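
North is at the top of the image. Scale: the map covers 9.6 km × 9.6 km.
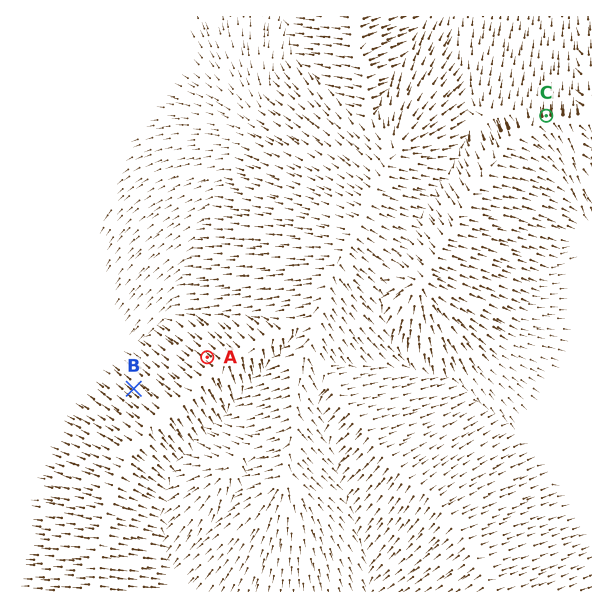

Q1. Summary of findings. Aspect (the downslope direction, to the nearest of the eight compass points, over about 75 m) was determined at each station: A NW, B NW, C N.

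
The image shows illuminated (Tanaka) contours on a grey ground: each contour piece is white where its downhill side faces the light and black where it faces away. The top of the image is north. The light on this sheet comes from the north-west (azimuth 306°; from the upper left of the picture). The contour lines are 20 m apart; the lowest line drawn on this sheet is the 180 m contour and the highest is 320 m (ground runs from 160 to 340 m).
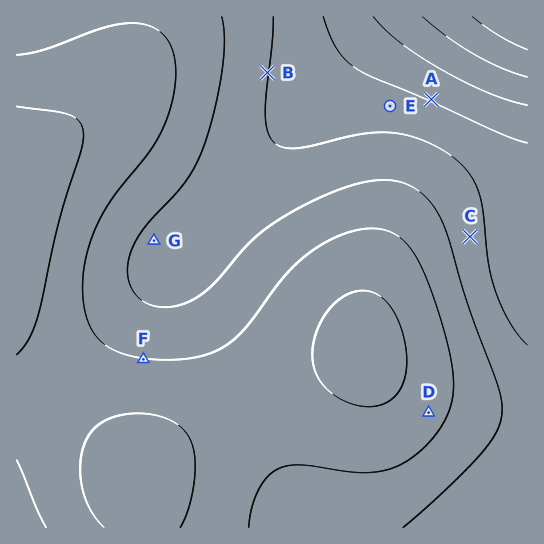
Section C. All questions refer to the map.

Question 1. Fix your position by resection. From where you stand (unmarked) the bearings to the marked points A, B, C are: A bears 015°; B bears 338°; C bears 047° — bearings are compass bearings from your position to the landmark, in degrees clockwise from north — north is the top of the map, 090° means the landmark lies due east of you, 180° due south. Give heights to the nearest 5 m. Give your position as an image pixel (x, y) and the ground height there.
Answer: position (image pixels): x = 370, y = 329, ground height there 325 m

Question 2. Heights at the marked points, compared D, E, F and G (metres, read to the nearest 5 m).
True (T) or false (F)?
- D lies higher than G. T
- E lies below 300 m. T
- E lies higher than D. F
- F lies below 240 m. F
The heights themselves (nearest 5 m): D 310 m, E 250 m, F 300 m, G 275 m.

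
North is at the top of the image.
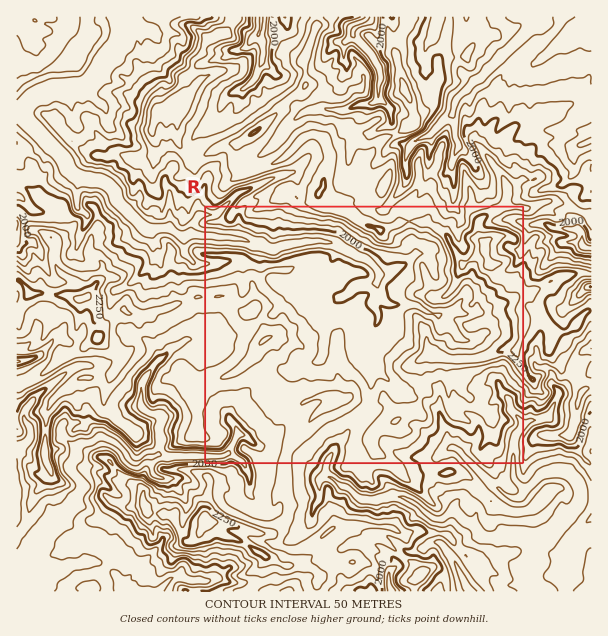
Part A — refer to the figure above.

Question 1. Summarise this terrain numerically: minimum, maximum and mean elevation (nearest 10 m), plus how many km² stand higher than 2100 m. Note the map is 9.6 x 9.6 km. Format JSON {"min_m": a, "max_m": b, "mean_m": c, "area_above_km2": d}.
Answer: {"min_m": 1820, "max_m": 2370, "mean_m": 2030, "area_above_km2": 30.1}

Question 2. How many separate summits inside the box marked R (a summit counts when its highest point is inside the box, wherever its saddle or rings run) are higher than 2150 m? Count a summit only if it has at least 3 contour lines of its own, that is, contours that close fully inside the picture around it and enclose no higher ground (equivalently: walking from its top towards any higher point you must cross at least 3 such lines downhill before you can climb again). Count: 1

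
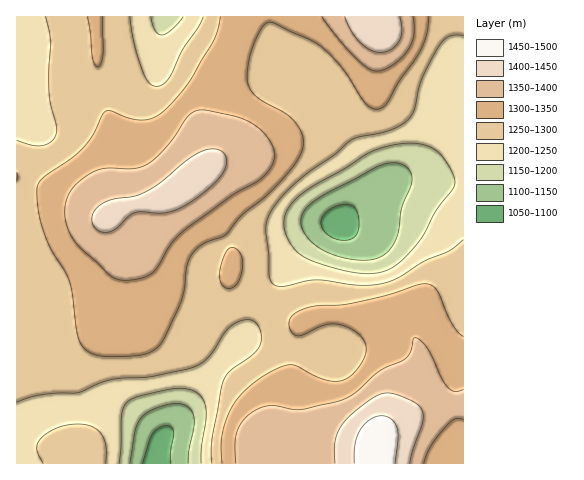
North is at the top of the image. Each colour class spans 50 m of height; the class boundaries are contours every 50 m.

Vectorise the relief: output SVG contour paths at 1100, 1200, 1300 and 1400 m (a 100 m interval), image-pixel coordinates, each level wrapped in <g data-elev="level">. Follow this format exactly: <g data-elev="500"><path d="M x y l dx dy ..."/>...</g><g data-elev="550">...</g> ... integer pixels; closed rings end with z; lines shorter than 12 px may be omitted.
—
<g data-elev="1100"><path d="M143 463l9-29 7-6 8-2 5 1 2 5-3 20 0 11"/><path d="M337 240l-8-4-6-6-2-6 1-6 5-6 8-5 9-3 7 1 5 4 2 6 1 9-1 8-3 5-5 2z"/></g><g data-elev="1200"><path d="M119 463l2-47 5-12 5-5 8-3 28-6 13-2 9 1 7 3 5 5 4 7 1 13-5 30 0 16"/><path d="M361 273l-18-3-22-6-14-5-9-7-8-10-5-12-1-10 4-11 7-10 12-9 67-39 16-5 17-3 14 1 12 4 9 9 9 14 4 10-2 7-17 22-15 29-19 21-9 7-9 4-10 2z"/><path d="M183 17l-12 14-10 4-3-1-4-5-3-12"/></g><g data-elev="1300"><path d="M463 337l-5-5-6-9-15-32-4-5-6-2-9 1-29 10-32 7-17 3-25 1-17 6-7 4-2 6 1 7 4 6 8 0 26-11 8 0 8 2 12 6 8 9 2 9-3 10-11 15-12 6-8 0-10-2-24-13-7-1-14 4-20 11-19 18-10 18-7 23 1 24"/><path d="M227 288l5 0 5-4 5-15 0-9-1-6-4-5-5-2-3 1-4 5-5 19 1 11 2 3z"/><path d="M87 17l5 41 3 7 3 2 4-5 1-8 0-37"/><path d="M220 17l-5 22-23 38-12 17-15 16-11 7-11 3-14-2-19-7-5 0-3 5-9 20-9 11-13 12-26 17-7 9-1 14 4 23 9 24 15 26 4 9 10 58 5 9 10 6 14 3 29-1 11-3 10-6 7-10 16-36 3-11 3-24 6-13 10-9 24-10 15-19 22-17 14-13 14-17 8-11 3-9 0-8-1-7-5-8-11-11-29-17-6-6-3-7-1-11 3-19 7-17 7-12 5-3 4 1 47 23 22 22 23 35 6 5 6 1 6-2 4-4 12-21 20-29 7-18 3-18"/></g><g data-elev="1400"><path d="M410 463l3-14 10-26 0-11-4-6-6-4-16-7-9-2-9 2-9 5-17 13-10 11-8 16 0 23"/><path d="M105 232l10-2 14-14 5-3 33-1 11-3 12-7 19-14 12-13 5-11-1-10-4-3-6-2-13 2-14 8-27 23-14 9-14 6-22 3-10 4-7 8-2 9 4 8z"/><path d="M345 17l6 14 9 11 10 8 11 2 10-3 8-8 3-10-2-14"/></g>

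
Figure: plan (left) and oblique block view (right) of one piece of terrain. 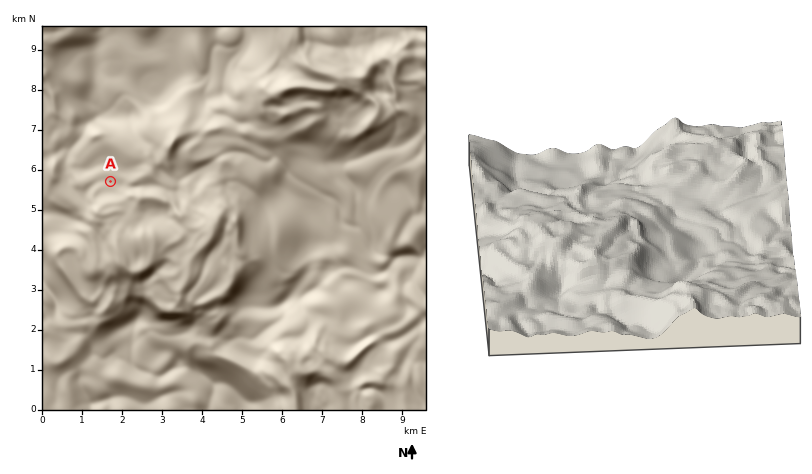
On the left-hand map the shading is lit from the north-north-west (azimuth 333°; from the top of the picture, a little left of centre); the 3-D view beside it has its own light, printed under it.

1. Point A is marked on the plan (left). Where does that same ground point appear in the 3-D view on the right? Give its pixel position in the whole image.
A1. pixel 533 210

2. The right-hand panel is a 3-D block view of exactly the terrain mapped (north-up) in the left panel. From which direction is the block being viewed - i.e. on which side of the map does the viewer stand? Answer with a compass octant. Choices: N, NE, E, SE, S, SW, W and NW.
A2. S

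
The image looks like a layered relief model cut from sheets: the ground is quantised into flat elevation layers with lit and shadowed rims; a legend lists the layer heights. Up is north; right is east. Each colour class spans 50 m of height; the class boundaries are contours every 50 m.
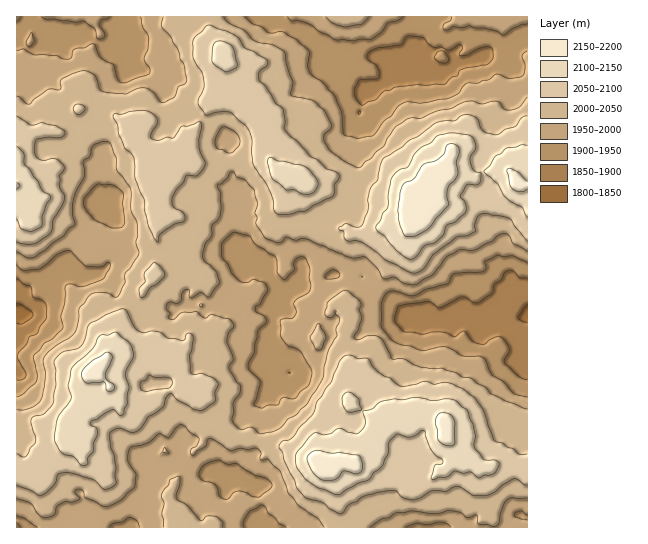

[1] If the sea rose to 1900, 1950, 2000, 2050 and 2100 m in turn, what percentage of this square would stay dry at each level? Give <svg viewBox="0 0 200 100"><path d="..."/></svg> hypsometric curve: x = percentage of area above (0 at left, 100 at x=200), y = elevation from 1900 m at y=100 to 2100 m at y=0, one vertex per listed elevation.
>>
<svg viewBox="0 0 200 100"><path d="M191 100l-30-25-47-25-52-25-40-25"/></svg>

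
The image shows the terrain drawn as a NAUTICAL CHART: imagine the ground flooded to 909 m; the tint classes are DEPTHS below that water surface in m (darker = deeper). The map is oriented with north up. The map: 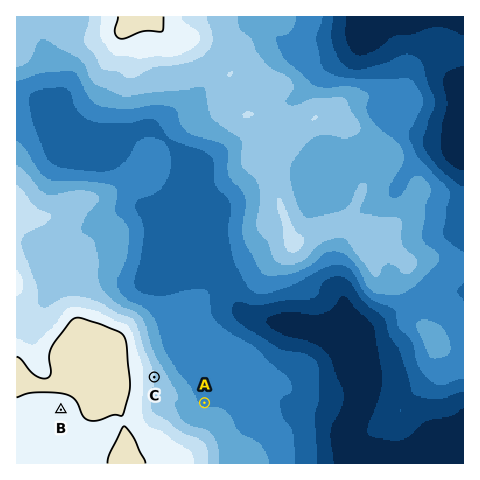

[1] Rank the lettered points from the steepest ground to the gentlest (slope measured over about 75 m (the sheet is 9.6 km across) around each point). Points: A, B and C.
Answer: C A B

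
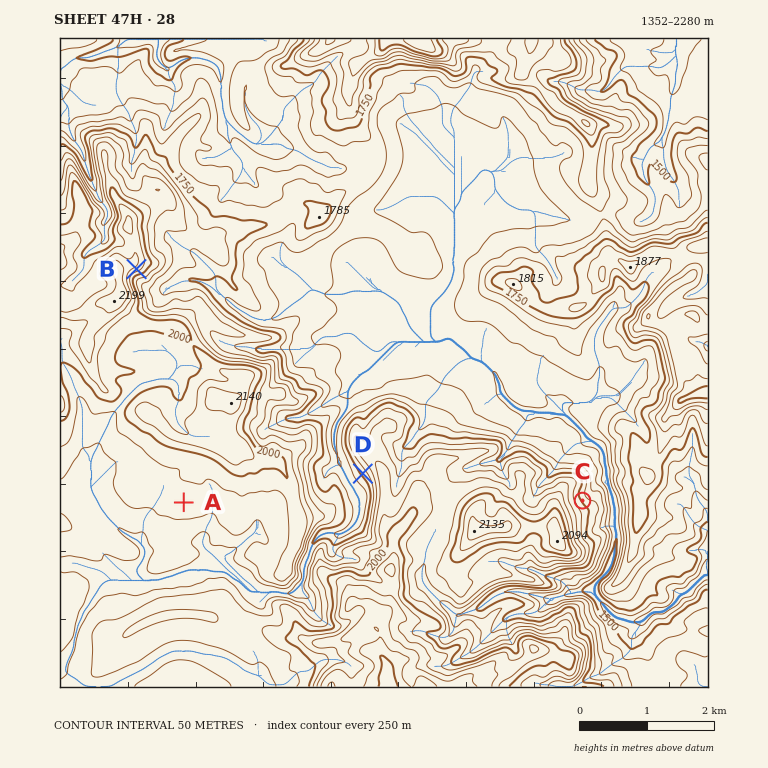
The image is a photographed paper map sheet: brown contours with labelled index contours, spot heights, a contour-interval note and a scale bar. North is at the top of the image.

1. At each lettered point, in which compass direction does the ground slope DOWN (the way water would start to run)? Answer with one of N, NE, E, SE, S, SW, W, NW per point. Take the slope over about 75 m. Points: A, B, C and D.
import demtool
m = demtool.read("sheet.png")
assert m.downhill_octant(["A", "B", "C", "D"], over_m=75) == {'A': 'S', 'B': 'SE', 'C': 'NE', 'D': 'SW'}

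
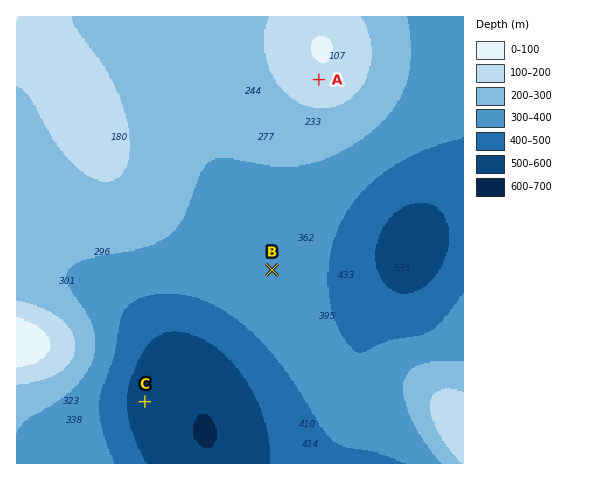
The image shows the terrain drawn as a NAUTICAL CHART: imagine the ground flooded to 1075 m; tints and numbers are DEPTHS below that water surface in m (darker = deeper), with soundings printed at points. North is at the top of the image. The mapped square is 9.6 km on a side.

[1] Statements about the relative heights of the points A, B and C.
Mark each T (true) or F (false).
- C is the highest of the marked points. F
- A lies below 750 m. F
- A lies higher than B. T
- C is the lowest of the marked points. T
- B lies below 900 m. T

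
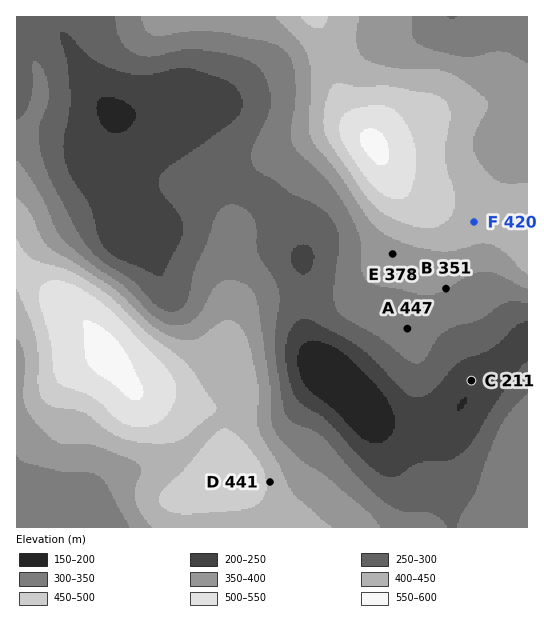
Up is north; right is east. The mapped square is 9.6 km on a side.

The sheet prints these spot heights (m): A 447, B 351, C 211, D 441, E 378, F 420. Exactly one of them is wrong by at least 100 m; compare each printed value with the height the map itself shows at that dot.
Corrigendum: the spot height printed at A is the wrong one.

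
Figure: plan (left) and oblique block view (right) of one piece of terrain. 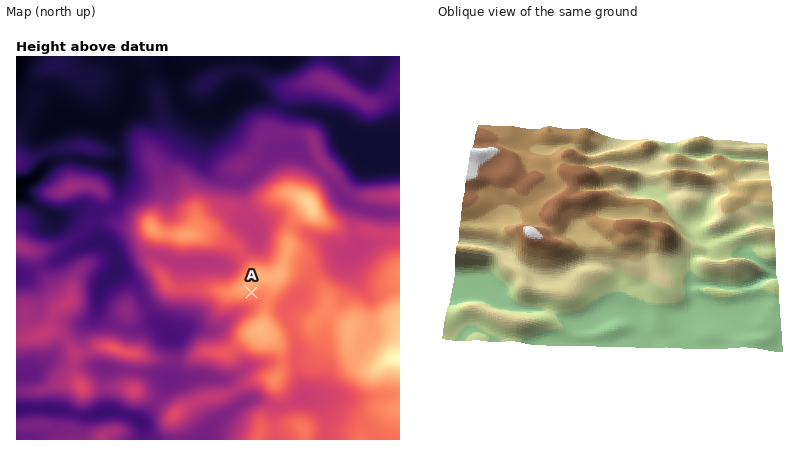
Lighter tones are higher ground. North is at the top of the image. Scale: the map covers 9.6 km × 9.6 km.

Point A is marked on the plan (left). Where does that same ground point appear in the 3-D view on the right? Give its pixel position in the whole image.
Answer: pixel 584 193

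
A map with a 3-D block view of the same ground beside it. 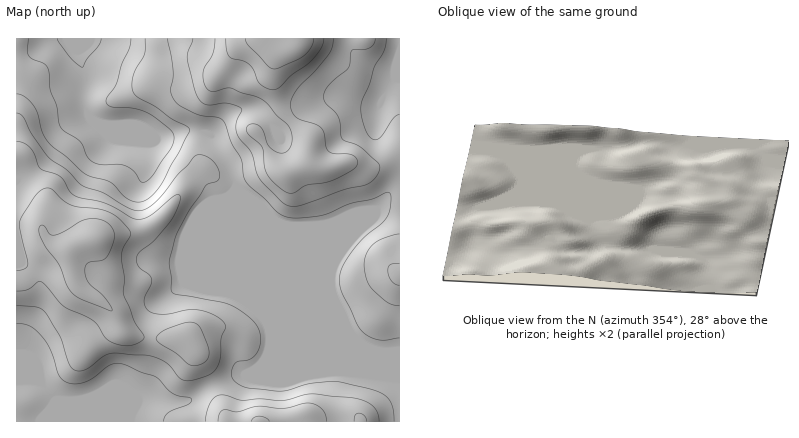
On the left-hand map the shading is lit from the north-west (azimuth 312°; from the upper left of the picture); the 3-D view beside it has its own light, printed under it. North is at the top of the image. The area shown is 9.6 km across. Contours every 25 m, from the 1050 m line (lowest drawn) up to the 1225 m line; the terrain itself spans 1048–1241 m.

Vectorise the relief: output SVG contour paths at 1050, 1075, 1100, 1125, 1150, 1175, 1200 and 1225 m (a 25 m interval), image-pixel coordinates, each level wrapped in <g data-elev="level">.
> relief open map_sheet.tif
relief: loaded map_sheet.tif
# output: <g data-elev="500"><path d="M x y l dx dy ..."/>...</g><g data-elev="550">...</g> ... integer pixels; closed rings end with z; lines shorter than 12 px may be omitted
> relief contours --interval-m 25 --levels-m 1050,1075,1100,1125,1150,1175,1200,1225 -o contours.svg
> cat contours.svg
<g data-elev="1050"><path d="M101 38l-2 8-12 12-5 9-12-9-13-20"/></g><g data-elev="1075"><path d="M131 38l-1 10-8 16-5 18-10 16-1 5 6 4 20 1 16 5 21 15 5 8-1 8-3 6-18 26-8 6-4-1-7-11-7-4-8-2-18 1-8-3-5-6-7-14-19-14-2-6-2-16-7-16-2-20-4-6-12-5-3-3-2-6 1-12"/></g><g data-elev="1100"><path d="M145 38l-1 16-8 16-3 8-1 8 1 6 5 6 18 9 16 12 15 7 3 4-28 54-9 10-9 7-6 1-8-2-7-4-13-14-20-6-8-4-34-29-6-11-4-18-4-8-8-9-10-3"/></g><g data-elev="1125"><path d="M394 422l-1-14-5-10-8-6-14-4-26-6-8-1-22 3-22 6-10 1-30-3-9-4-7-6 0-8 4-8 14-3 8-7 3-14-5-14-12-11-16-9-51-10-5-2-3-30 7-28 12-23 18-25 10-5 3-3-1-10-7-8-9-5-6 1-18 19-24 28-10 7-10 0-10-4-20-13-18-6-6-3-13-14-19-14-17-22-7-17-4-3-4-1"/><path d="M16 323l14 3 12 11 9 13 8 26 7 6 8 2 10-2 10-4 15-12 11-3 35 13 17 17 19 5 0 4-3 2-20 9-4 4 0 5"/><path d="M400 115l-6 2-12 19-6 4-4-2-5-4-6-18 1-16 7-16 5-17 10-17 2-12"/><path d="M168 38l5 34-2 20 3 8 6 6 15 8 7 2 16 1 5 3 9 24 9 16 2 16 3 6 32 31 6 3 8 2 28-2 10-3 20-9 22-5 14-7 4 2 1 12-4 10-5 8-19 14-12 14-9 16-3 14 4 14 14 28 6 8 7 5 10 3 20-2"/></g><g data-elev="1150"><path d="M379 422l-1-8-2-5-12-8-12-3-40-4-32 7-20-2-18 1-16-5-8 0-4 3-4 6-5 18"/><path d="M16 306l20 1 8 5 17 26 9 27 2 4 4 2 10-2 16-12 8-3 36 1 8 2 10 5 7 4 9 12 8 3 12-3 11-4 5-6 4-8 1-22 5-12-2-4-4-4-12-6-12-2-10 0-18 4-12 0-8-3-3-7 0-6 6-14 1-4-3-6-11-8-1-4 0-6 3-5 14-11 17-20 9-17 0-8-6 1-26 21-8 2-6 0-28-15-26-6-6-3-4-4-10-14-20-9-6-14-5-8-5-3-8-2"/><path d="M400 234l-16 4-10 6-8 10-2 10 2 14 6 10 16 14 12 4"/><path d="M193 38l-5 14-1 6 7 30 4 10 4 4 4 3 20-2 15 5 0 4-5 10 0 10 3 6 13 15 6 23 5 8 19 18 6 3 6 2 10-3 40-15 22-4 7-5 5-6 2-6-2-6-18-16-18-8-4-21-3-5-9-9-2-7 1-4 3-7 20-17 4-18 18-2 4-4 1-6"/></g><g data-elev="1175"><path d="M327 422l-2-8-4-6-6-4-7-1-24 5-24-2-22 6-14-2-4 3-2 9"/><path d="M367 422l-3-6-6-3-3 3-1 6"/><path d="M192 366l6-1 6-2 3-3 2-6-2-12-6-12-3-5-6-3-8 1-18 7-9 6-1 2 3 4 17 11 11 11z"/><path d="M16 291l12-1 10-8 2-1 6 4 18 21 30 16 10 14 6 6 10 3 10 1 8-3 6-5-1-4-9-14-11-26 1-16-2-24 2-8 6-10 0-4-9-12-9-6-12-5-28-3-9-6-11-11-6-1-4 2-8 8-14 22 0 8 8 36-4 5-8 2"/><path d="M400 263l-10 1-2 6 4 11 4 3 4 1"/><path d="M215 38l-2 16-10 16 0 8 2 8 3 3 4 2 18-3 30 10 7 6 9 11 12 11 4 8 0 8-4 8-6 3-6-1-7-6-6-16-4-4-9-2-2 2-2 4 3 4 13 14 3 20 4 9 11 11 10 5 6-1 10-7 18-2 10-3 18-10 5-6 0-4-5-5-19-1-4-2-3-4-2-14-2-6-6-4-18-6-5-4-2-6 0-8 6-10 19-20 14-17 2-7 1-8"/></g><g data-elev="1200"><path d="M269 422l-3-4-6-2-6 2-3 4"/><path d="M109 310l3 0-2-4-8-11-14-12-3-13 3-7 14-3 6-6 7-18-1-5-4-5-10-6-12-1-8 3-18 11-8 2-4-1-6-8-4 0-1 4 1 7 7 11 12 16 7 20 4 7 10 7z"/><path d="M226 38l1 13 3 6 18 7 5 6 7 14 6 4 6 2 8-3 12-12 20-14 9-13 3-10"/></g><g data-elev="1225"><path d="M245 38l3 8 18 19 4 3 4 1 30-13 7-8 3-10"/></g>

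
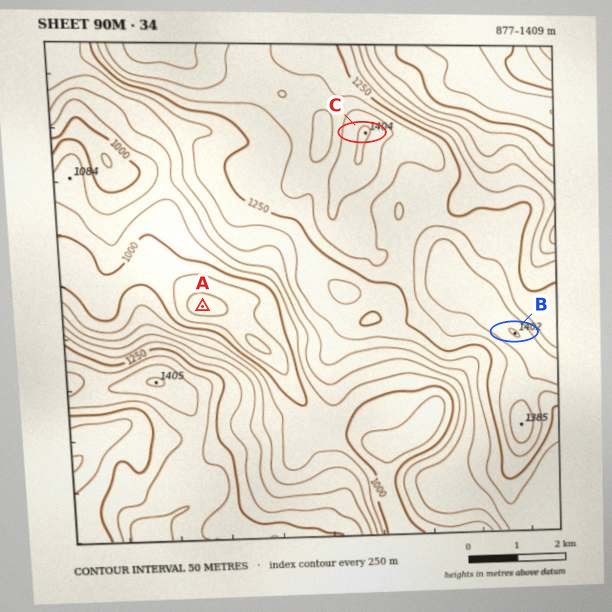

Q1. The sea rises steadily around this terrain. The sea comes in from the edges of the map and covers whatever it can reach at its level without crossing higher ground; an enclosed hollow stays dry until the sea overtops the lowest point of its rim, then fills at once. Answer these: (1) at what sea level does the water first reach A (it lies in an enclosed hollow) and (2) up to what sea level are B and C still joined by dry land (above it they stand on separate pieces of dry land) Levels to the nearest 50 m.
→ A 1000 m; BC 1300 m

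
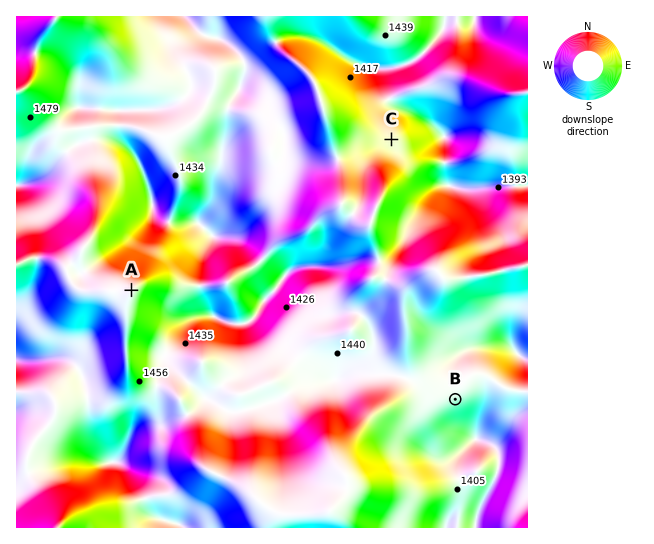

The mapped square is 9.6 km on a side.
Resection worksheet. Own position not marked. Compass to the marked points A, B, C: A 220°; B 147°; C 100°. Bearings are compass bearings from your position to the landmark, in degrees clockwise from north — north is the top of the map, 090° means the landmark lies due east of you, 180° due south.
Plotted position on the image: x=274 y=119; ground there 1440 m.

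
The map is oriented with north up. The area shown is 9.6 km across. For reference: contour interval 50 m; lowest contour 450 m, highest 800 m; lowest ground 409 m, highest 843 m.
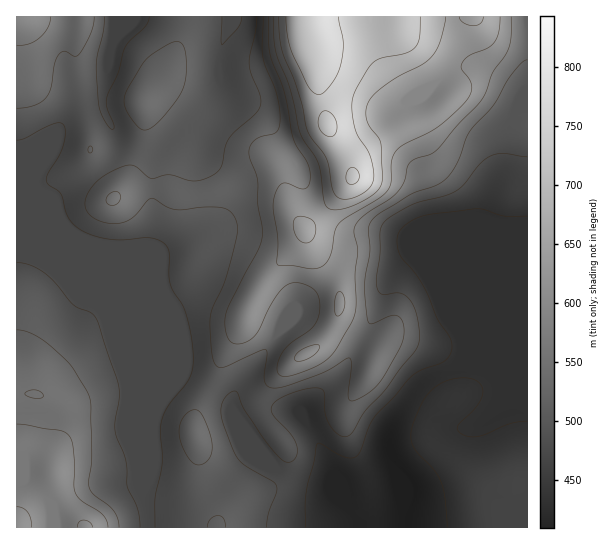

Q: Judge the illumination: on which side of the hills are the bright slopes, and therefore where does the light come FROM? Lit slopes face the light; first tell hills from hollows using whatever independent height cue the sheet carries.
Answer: E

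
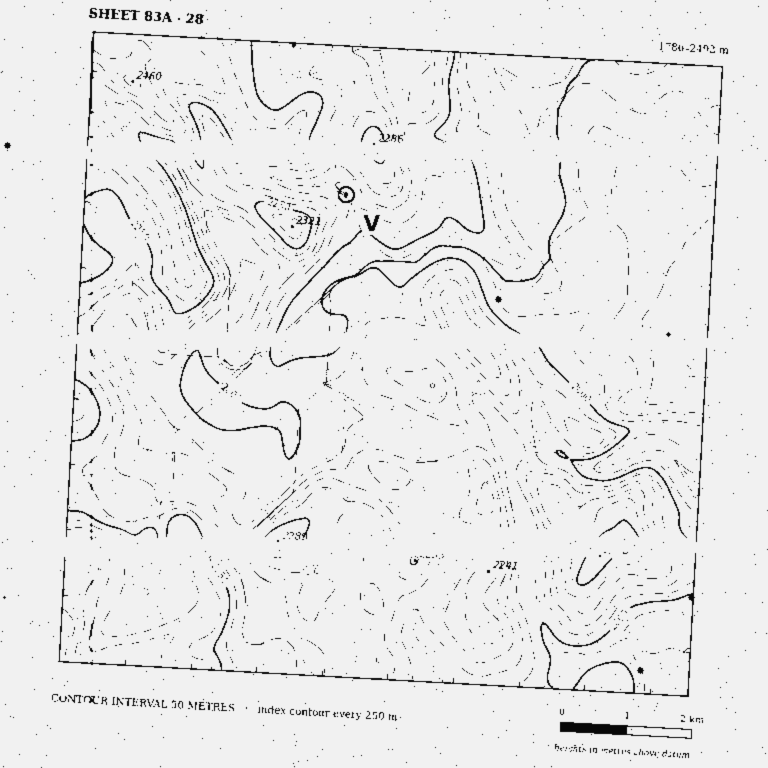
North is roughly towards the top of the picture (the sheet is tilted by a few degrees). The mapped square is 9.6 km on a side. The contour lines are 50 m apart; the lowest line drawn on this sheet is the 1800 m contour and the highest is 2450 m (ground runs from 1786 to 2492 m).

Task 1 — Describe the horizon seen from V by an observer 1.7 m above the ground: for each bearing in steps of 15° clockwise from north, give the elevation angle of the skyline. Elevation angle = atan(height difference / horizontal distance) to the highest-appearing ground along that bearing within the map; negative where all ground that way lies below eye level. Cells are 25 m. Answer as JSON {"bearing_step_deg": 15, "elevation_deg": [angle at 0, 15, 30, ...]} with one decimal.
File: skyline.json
{"bearing_step_deg": 15, "elevation_deg": [11.0, 14.7, 16.4, 16.3, 15.9, 14.3, 11.2, 6.9, 2.6, 3.3, 2.3, 2.0, 2.6, 6.7, 11.3, 15.5, 16.5, 11.8, 6.5, 5.6, 11.1, 12.7, 10.5, 8.2]}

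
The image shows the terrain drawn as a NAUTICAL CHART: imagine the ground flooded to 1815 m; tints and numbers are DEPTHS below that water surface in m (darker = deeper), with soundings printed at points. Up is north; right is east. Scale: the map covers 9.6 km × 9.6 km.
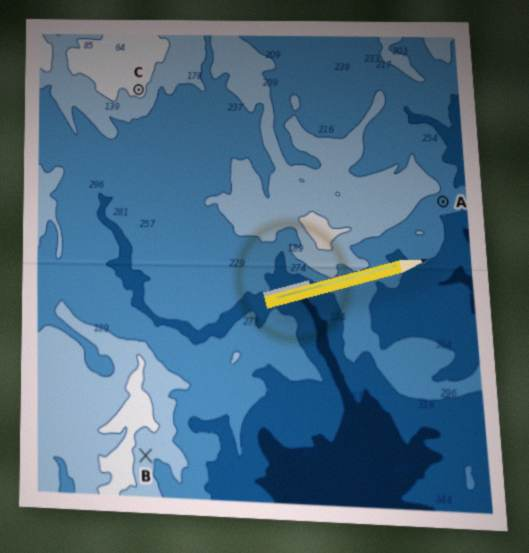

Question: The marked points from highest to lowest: C B A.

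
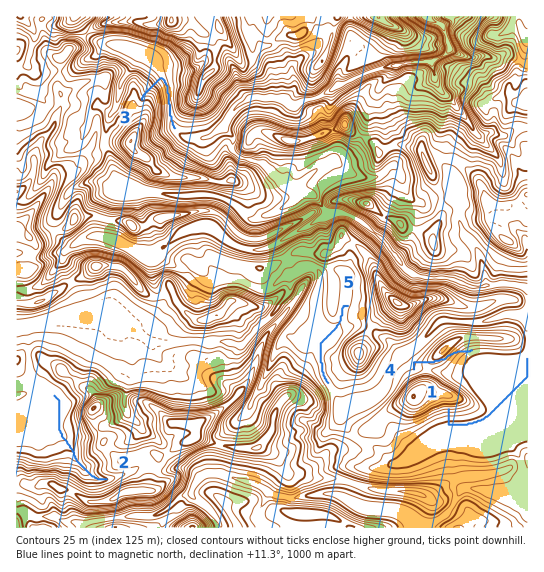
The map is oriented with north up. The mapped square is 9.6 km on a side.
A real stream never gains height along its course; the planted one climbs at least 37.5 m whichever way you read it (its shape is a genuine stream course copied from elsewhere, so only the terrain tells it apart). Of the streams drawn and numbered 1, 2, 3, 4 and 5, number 4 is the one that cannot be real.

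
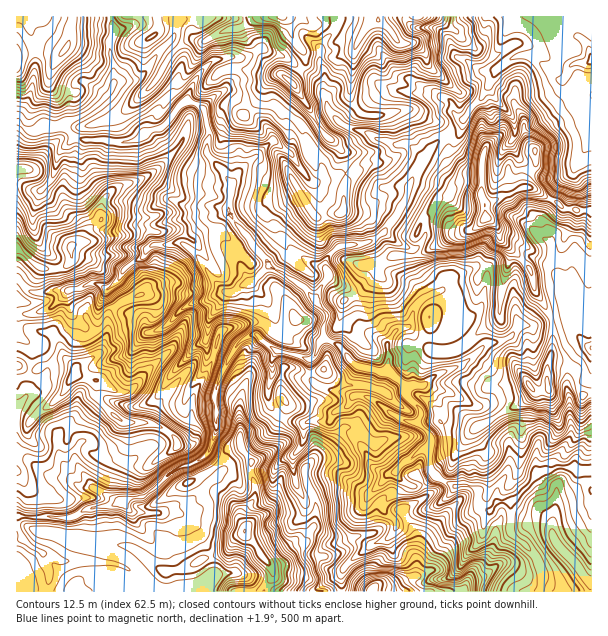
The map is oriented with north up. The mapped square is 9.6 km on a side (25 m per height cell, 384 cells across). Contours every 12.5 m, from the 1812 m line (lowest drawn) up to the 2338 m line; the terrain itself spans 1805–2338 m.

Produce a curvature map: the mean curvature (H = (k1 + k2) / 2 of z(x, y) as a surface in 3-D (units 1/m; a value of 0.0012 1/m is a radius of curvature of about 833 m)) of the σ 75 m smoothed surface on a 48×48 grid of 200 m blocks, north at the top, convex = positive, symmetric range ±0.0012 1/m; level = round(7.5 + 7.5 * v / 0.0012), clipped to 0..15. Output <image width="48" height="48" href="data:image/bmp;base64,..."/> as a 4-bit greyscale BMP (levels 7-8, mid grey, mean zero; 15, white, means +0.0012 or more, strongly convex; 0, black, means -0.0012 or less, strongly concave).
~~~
<image width="48" height="48" href="data:image/bmp;base64,Qk32BAAAAAAAAHYAAAAoAAAAMAAAADAAAAABAAQAAAAAAIAEAAATCwAAEwsAABAAAAAAAAAAAAAAABEREQAiIiIAMzMzAERERABVVVUAZmZmAHd3dwCIiIgAmZmZAKqqqgC7u7sAzMzMAN3d3QDu7u4A////AIhoqYd3dnZmXNipdmZkz+qXic+FNXV3WohniIiHaLmWMxFtmbUiqsqLlwq7d5VmmphmZmd3iYiraDftuGaSSGJanGLJ25NoxoVXiIiJl3d3bYnYZmaaQnWrZ6I5eDSdlUmqqZiZd4d2TOyXSbd4qVN5l5k4c1jJZnupepq4ioh2R950Jbx2asR6qWhXlai4diMTIUeDZUd2SNrLZotjNmi1SZRVpZmZdou82nMSXKZ3Wqp5dYx2VYjMcrtHVIqZdomJh0ZmQL6md0qlgsl2VHk1+RY3eDeah5hnZlma5gj9dk2CpMZVmDOMImV4SnR7aJV3dZmZz2AF116QR+h7pGNMKeebWIRFRmiWeKiHaf+wHK3tIMypd6hDKsl8dqSHaHqGlVZnVH//Dvg69IuHWbzaCJuGRqG2iIk1dla6mup/A/pkhHZomZumOnvaRIJrWX10Rnv8zHOKBPZFdURJqVExmnqctmWoSFjcVZtABGS6COc1zKh0lirDqJZFi5rGW3VspKi9hIiKDMon2Hd1Rtwpd1aYdb31bndn2LuJ5zt+Bs1kpUaZzJVEOKqadvjTh6l1uniVvFPZkL6j/I/HESS5cjWHbKXGqJZ5qrdTm+VY4G2hYQqwW4W4u5RYm2XYh2ZpZZykV98x5wgxe4MzvFfImJtUVoTXdXmZZWt4AE+zr4A8qXCql2R3hmiXc4S3aXibaHqIWQbzXvyXi+OoaHZHt3Zp5EOneGU3e3qWarCHJmZ2m4CKaGh1qHdY02mmh6iFSrHNy8l0M2d4uhTsiIqEZ2d2w453eFZUECAK3KqoRlOMkWRliat2ZmiUs61HeErMuI4E2pzFeodWGOUZqZZWVEWTxMtHeH2X2rqBKppzh3xUulKP26qpYyQxabZXeNY4yYZ2AzQ5Z6U5lYoTNqp425cEu5loaLJ7y8qaloWZaYGJZpozMjWZW/+E+YRXWLKnaZl2eJl3iSanZ7uKmlSLW7z+1iVGeaOGiL2Xeahmc2qneNnPiZRZeXS+MkNd7ZRYhItmZUZ2hYmXe6Z8ZpdHl0bLqijvvGI6dX3Khml3lVeGjWaLdFdVeWX3nP+EKItnlYm97IVnhVd12kZ5pmdVeITmaKgQGN6klpZlfcZYRWZX85aHeal1Z3b4aX9zNnm0d6d3Z7tzaXUrVaWcqZmWV1P8Jq90VmSZQyIjNozCaFZxeFr6dDRWVlLvYO/XZ1NFaqioMzrkWbuEp29zInl3iGHY48VFZ1dGRZqpaEXxidtYhMkFzduruVDGg/VWeFhqhzaLpZFQipiHSPNal4rMhlU2OpVmeGbLi3Rp+mgsRXiTb3FchmRVM65UjXVniKLZRXVEfodJ1Wea/lNZk1ZlbLZ0fadlmsKrZpZWaMShm5eOxpSJooRG63ZEOaZnaKaMqZV3hLZ5AjVlKLSqx3eG0xSoZFaIdZZ5ypOMyEifl2cljHOJ1j3/pUvIeph4l4d3uXU3nIWp7sc0p3hnuH14c5xpR4d3aHdmqXVnaYV0NnvLyZllerdJmndHZnd4iA=="/>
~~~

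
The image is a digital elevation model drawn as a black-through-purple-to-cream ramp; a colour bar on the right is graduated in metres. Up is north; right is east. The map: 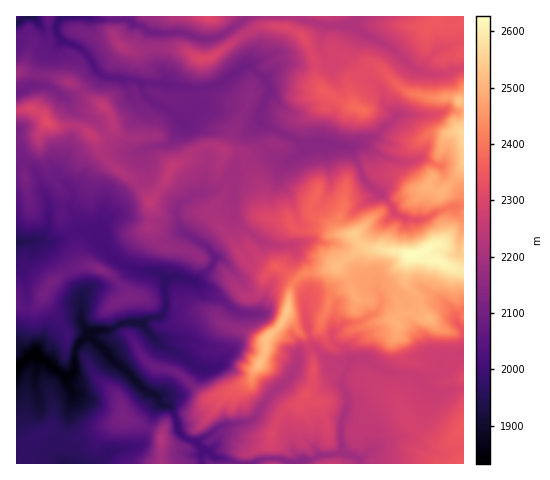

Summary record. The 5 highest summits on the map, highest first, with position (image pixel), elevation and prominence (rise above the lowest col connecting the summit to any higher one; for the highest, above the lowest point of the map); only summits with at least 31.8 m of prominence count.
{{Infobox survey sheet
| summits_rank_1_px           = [410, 255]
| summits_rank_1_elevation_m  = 2627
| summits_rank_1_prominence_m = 795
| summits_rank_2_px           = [287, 309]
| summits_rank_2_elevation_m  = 2536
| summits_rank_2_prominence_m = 123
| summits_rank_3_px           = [363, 111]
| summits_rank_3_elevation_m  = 2385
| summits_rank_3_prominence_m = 70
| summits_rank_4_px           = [307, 395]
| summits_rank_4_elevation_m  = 2328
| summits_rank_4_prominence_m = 45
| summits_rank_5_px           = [47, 123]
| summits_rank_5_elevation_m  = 2315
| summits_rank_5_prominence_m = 123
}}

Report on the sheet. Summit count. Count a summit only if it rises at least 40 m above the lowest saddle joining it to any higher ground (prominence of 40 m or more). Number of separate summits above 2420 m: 2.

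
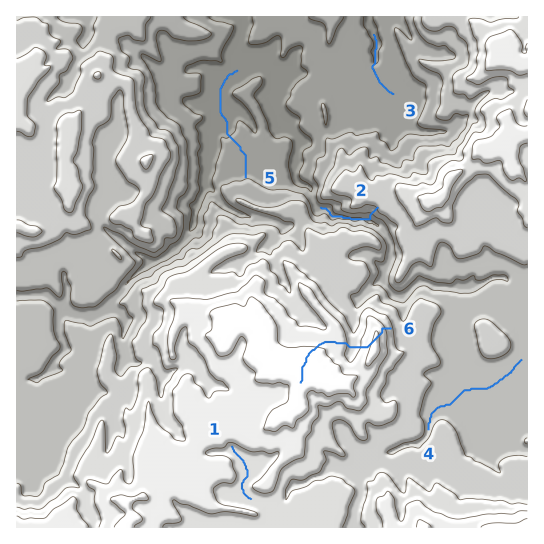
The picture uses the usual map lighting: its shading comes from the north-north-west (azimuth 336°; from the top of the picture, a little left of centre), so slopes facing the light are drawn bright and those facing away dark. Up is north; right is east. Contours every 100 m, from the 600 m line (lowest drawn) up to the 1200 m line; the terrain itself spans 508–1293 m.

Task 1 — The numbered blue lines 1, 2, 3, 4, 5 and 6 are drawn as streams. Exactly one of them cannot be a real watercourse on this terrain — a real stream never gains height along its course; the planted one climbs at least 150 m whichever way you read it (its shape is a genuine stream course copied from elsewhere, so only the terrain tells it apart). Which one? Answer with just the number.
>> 6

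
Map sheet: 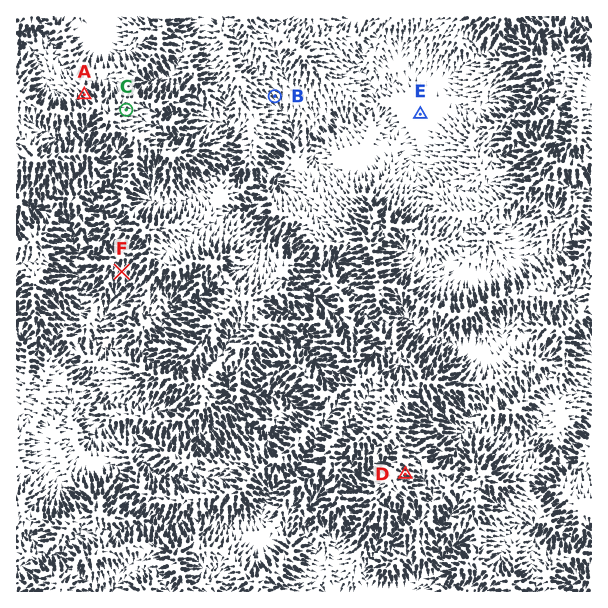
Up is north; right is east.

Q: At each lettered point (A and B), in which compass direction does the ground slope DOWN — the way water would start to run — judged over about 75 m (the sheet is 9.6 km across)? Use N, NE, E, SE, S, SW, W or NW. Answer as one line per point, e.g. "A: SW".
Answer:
A: NW
B: SE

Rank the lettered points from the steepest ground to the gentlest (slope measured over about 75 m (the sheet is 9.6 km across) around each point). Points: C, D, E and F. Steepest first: F D C E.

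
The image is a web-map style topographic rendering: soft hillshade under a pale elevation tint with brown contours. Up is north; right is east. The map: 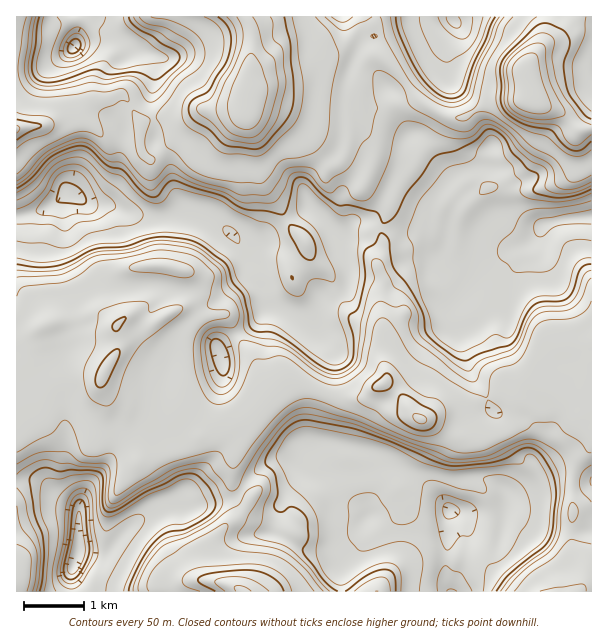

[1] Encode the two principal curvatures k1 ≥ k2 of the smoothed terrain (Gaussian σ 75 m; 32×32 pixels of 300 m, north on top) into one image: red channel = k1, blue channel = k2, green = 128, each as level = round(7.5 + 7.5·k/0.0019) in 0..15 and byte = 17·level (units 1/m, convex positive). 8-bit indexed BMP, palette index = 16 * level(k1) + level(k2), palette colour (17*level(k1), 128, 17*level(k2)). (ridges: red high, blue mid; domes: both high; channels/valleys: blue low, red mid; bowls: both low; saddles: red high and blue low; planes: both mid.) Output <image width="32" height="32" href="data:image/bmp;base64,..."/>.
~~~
<image width="32" height="32" href="data:image/bmp;base64,Qk02CAAAAAAAADYEAAAoAAAAIAAAACAAAAABAAgAAAAAAAAEAAATCwAAEwsAAAABAAAAAAAAAIAAABGAAAAigAAAM4AAAESAAABVgAAAZoAAAHeAAACIgAAAmYAAAKqAAAC7gAAAzIAAAN2AAADugAAA/4AAAACAEQARgBEAIoARADOAEQBEgBEAVYARAGaAEQB3gBEAiIARAJmAEQCqgBEAu4ARAMyAEQDdgBEA7oARAP+AEQAAgCIAEYAiACKAIgAzgCIARIAiAFWAIgBmgCIAd4AiAIiAIgCZgCIAqoAiALuAIgDMgCIA3YAiAO6AIgD/gCIAAIAzABGAMwAigDMAM4AzAESAMwBVgDMAZoAzAHeAMwCIgDMAmYAzAKqAMwC7gDMAzIAzAN2AMwDugDMA/4AzAACARAARgEQAIoBEADOARABEgEQAVYBEAGaARAB3gEQAiIBEAJmARACqgEQAu4BEAMyARADdgEQA7oBEAP+ARAAAgFUAEYBVACKAVQAzgFUARIBVAFWAVQBmgFUAd4BVAIiAVQCZgFUAqoBVALuAVQDMgFUA3YBVAO6AVQD/gFUAAIBmABGAZgAigGYAM4BmAESAZgBVgGYAZoBmAHeAZgCIgGYAmYBmAKqAZgC7gGYAzIBmAN2AZgDugGYA/4BmAACAdwARgHcAIoB3ADOAdwBEgHcAVYB3AGaAdwB3gHcAiIB3AJmAdwCqgHcAu4B3AMyAdwDdgHcA7oB3AP+AdwAAgIgAEYCIACKAiAAzgIgARICIAFWAiABmgIgAd4CIAIiAiACZgIgAqoCIALuAiADMgIgA3YCIAO6AiAD/gIgAAICZABGAmQAigJkAM4CZAESAmQBVgJkAZoCZAHeAmQCIgJkAmYCZAKqAmQC7gJkAzICZAN2AmQDugJkA/4CZAACAqgARgKoAIoCqADOAqgBEgKoAVYCqAGaAqgB3gKoAiICqAJmAqgCqgKoAu4CqAMyAqgDdgKoA7oCqAP+AqgAAgLsAEYC7ACKAuwAzgLsARIC7AFWAuwBmgLsAd4C7AIiAuwCZgLsAqoC7ALuAuwDMgLsA3YC7AO6AuwD/gLsAAIDMABGAzAAigMwAM4DMAESAzABVgMwAZoDMAHeAzACIgMwAmYDMAKqAzAC7gMwAzIDMAN2AzADugMwA/4DMAACA3QARgN0AIoDdADOA3QBEgN0AVYDdAGaA3QB3gN0AiIDdAJmA3QCqgN0Au4DdAMyA3QDdgN0A7oDdAP+A3QAAgO4AEYDuACKA7gAzgO4ARIDuAFWA7gBmgO4Ad4DuAIiA7gCZgO4AqoDuALuA7gDMgO4A3YDuAO6A7gD/gO4AAID/ABGA/wAigP8AM4D/AESA/wBVgP8AZoD/AHeA/wCIgP8AmYD/AKqA/wC7gP8AzID/AN2A/wDugP8A/4D/AOiksNHIg8bqpsf3+OmnqaXXYmLI+ZOXg4SVkcfHhYen2KaCUOaGgeinlpSDhZanyJNjdJPFpJeVlpeEgcfXh5fJtrdg5ZaDpdnXp5WUlaWihXWHhoWGl5WXl5eFcJPXl7aV14DnlHWCo4TX+JWDhKiXhYeGh4enlIaGloaGYfaVp3TWUNX0gISEYlDTxqZzqJaGh3aHh6dzYYSmhodx+bmmdMSAkvvWgYFjZLWl6aSGhoeHh4eIl6O3t5d1hmH2pnNzpYNw5djotmKUyLWjpnV2h4eHh4aEgpGAcXSVcua0p5Wm2Oe1mJfH57WnyJNidneHh3ZzgYO26ejHk1GUtreop5WniIeHh4eHmIeX14RjdHNycYOnx9WnqNjnxMaXl4eIhoeGh4eHh4eHh4e313N1lqbH19j7xoWHh5eXh4eIh4eHhqaWh4eHiKa1p4i31sbXx7eU16amlpeGh4eHh4iHh4eFyZaHd4eYtWDWiIeY1+XVx9mldZe3o6iIiIeHiId3h4a4x3Z3h7elUMaoqOi1UXK114WXyJSk2ceXh3eHh4eHdnbHlnZ2x4NQ98fYpXF0Ytemp8aWYoWUk+eIh4eGqIeGhriGp4Wmw6Lyc6SCdXSEx7inlGJ1dZVQ6KiXh4eXl4aWqLiV2Kam6chhhIWGlbW2uMi2g4eHh3LF2cXGuZeXh4aFhYaElZbEtoKUx3SVcramx4OGd4eHhqKDUrbYx9bXl5amlabHyMdxhZXZlcdxtdeVhYaHh4eHh3Zz2INycqXp9/f46NnIo4N1pqXHlYHYx3WGd4eHh4eHhpW0l5eVg5JxcqampZFzdnZ2uNmDdKamh4aHh4eHh4WFqJeEl5WnppeEgYGDhYWDhZXVlIKElaaGhoeXhneXhXKCg5OAc3OCg4OzlHRycbaXxpRwtKa1lpd1h4eXhoaklJOCpKVSY5aFlPhig7bWyLm4YYLXlcmEp4aFh4eolbX3+dj4hVNjlaTH2qLYyKaGlraj1LiWp5aWqHV1hnaDg3K2tpTWhWHG1sempZeFpIS0hKeohpeGp4WXlpaTYpO4prXF5djm5eeFp4WHlHSoysqFhIeXh4enZHSVt7ZAlKNy1/qEtpWXh4antpbG17ipyZeWhZeHh5elp/f39dLI6fj1lKbW58fIx8iRtrWlx6i4l5aFl4aHhpb3pGDUovq4yJZj01CEp7e16IKlx3On2KiohoWXhZd056VhYceT6LimdYXFYbCCxINyg1CSlWPnuKh1hpiFl7jXcYaDpMXq+qaFhdiTsjDUhXKDhpSmY9W2lpWGqKaGx5Vzp6RytpLn57eW13Hm4qeUxMi2lnRk5reohLfVxLfncoalUHO2x5S3pqc="/>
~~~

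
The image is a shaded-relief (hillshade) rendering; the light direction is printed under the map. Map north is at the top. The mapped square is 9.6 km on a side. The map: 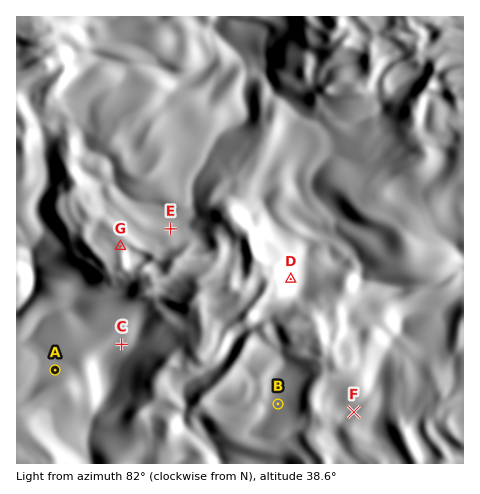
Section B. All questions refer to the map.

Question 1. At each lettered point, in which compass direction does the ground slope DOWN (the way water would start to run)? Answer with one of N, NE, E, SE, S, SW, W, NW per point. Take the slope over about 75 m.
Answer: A N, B SW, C S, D E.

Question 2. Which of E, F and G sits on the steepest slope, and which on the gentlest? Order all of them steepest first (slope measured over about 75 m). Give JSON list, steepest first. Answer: ["E", "G", "F"]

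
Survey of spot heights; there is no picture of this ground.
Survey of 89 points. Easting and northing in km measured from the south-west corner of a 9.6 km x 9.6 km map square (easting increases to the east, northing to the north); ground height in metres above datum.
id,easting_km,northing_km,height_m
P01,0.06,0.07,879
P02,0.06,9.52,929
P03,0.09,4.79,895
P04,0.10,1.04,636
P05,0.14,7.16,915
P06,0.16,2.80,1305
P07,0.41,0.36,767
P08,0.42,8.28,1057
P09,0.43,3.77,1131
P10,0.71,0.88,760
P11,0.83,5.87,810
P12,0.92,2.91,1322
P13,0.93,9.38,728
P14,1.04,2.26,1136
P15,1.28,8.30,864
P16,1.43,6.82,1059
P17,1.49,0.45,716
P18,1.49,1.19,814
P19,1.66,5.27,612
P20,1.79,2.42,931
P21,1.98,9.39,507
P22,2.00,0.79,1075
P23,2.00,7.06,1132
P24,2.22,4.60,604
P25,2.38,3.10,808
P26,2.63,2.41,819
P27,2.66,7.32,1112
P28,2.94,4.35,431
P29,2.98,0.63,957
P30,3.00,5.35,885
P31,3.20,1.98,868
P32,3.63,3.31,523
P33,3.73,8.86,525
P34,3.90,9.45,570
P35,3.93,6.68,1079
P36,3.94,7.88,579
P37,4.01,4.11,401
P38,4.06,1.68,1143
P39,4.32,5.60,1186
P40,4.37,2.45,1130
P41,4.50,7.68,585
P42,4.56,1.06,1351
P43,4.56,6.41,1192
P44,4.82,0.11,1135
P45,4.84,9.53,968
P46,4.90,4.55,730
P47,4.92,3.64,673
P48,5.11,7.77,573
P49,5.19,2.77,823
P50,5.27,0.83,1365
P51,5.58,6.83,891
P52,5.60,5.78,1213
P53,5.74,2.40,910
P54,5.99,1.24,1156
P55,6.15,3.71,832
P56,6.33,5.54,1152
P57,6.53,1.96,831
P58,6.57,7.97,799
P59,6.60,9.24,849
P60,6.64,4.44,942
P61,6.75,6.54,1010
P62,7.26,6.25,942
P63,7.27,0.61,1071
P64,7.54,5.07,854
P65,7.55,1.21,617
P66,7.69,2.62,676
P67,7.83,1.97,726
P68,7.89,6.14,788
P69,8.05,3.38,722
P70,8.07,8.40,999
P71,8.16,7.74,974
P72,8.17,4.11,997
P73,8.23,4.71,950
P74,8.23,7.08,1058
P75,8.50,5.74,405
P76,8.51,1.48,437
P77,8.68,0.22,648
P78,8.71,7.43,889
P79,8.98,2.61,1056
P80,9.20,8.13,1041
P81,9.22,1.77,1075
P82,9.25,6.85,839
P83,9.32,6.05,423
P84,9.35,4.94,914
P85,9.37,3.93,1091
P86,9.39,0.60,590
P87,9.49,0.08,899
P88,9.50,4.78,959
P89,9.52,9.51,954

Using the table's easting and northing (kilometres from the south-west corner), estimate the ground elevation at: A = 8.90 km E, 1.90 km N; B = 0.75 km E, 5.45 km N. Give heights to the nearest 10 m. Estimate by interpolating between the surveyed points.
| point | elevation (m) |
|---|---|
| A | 940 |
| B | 690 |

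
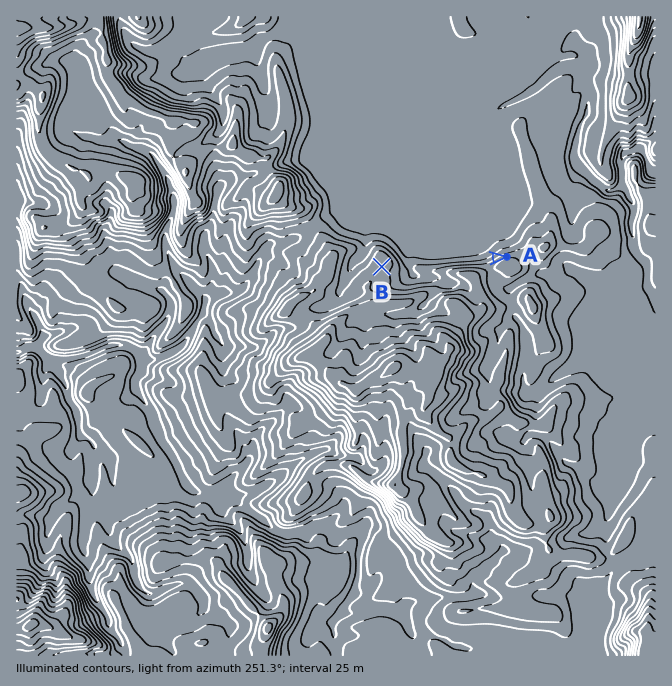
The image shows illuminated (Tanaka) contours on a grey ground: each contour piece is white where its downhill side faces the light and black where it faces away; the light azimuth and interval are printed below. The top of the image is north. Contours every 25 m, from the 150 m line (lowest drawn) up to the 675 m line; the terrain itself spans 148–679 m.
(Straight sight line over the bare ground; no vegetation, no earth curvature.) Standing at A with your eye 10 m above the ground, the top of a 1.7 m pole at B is in view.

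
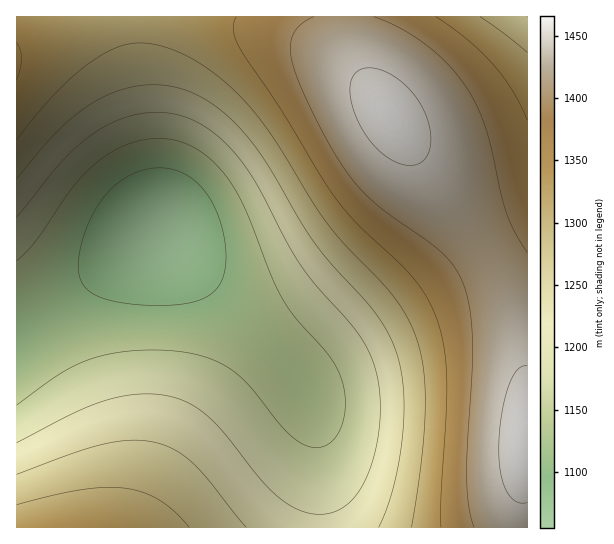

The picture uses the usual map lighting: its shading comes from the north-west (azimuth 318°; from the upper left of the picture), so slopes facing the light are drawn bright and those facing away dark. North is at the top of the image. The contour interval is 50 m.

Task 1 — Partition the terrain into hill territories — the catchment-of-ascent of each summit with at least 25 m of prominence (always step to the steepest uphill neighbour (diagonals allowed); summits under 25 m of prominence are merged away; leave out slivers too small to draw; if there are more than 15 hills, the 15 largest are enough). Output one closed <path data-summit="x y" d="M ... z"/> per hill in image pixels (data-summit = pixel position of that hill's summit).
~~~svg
<path data-summit="389 115" d="M527 16l-399 1 32 214 37 43 80 80 21 25 57-43 74-49 70-44 29-16z"/><path data-summit="73 527" d="M159 231l-73 53-70 45 0 198 303 1 1-50-3-43-5-29-9-21-26-31-80-80z"/><path data-summit="526 441" d="M527 228l-28 15-70 44-74 49-56 42 10 20 7 27 4 53 1 50 207-1z"/><path data-summit="17 61" d="M127 16l-111 1 1 311 69-44 74-54-21-136-10-76z"/>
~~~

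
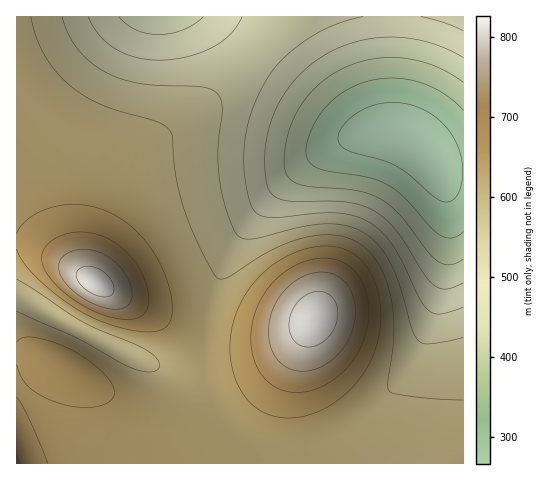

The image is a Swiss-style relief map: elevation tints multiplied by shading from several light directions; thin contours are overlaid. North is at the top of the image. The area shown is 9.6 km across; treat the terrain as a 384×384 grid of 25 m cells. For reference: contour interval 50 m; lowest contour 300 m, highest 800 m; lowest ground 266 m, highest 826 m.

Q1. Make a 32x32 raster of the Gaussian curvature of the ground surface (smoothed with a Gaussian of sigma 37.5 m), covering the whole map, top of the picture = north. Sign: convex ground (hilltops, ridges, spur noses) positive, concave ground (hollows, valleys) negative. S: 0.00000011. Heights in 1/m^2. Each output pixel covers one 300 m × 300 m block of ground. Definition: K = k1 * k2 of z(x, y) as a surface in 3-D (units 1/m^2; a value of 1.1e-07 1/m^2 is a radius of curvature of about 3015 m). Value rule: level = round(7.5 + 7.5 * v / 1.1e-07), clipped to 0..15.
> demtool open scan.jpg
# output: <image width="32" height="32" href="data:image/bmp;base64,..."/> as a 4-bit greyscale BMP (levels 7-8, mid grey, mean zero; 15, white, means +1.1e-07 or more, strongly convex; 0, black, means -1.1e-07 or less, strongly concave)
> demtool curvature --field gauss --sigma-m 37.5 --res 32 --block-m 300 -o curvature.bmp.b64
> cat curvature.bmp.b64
<image width="32" height="32" href="data:image/bmp;base64,Qk12AgAAAAAAAHYAAAAoAAAAIAAAACAAAAABAAQAAAAAAAACAAATCwAAEwsAABAAAAAAAAAAAAAAABEREQAiIiIAMzMzAERERABVVVUAZmZmAHd3dwCIiIgAmZmZAKqqqgC7u7sAzMzMAN3d3QDu7u4A////AHd4iHd3d3d4h3d3d3d3d3d3iId3d3d3d3d3d3d3d3d3d4h3d3d3d3d3d3d3d3d3d3d3d3d3d3d3d3d3d3d3d3d3d3d3d3d3d3d3d3d3d3d3d3eId3d3d3d3d3d3d3d3d3eIiHd3d3h3d3iId3d3d3d4iZh4mHd3d3eIiIh3d3d3iIh3iYZnd3d3iJmIh3d3d4eHVWZVZ3d3eImZmYd3d3d4lkV3VWd3d3iJmpmId3d3iYaO+3Z3d3d3iZqpmHd3d3dp//p3d3d3d4iaqZh3d3dkav+4d3d3d3d4mZmId3eIZWiph3d3d3d3eImZiHd3iGZnd3d3d3d3d3eIiIh3eIh3d3d3d3d3d3d3eIh3d3iId3d3d3d3d3d3d3d3d3d4iHd3d3d3d3d3d3d3d3d3eIh3d3d3d3d3d3d3d3d3d3iId3d3d3d3d3d3iIiHd3d4iHd3d3d3d3d3d4iIiHd3eIh3d3d4iHd3d3d4iIiHd4iId3d4iIiIh3d3eIiIiIiIiHd3d3d4iIiHd3iIiIiIiIh3d3d3d3iId3d3iIiIiIiId3d3d3d3d3d3d3iIiIiIiHd3d3d3d3d3d3d3iIiIiIh3d3d3d3d3d3d3d3iIiIh3d3d3eIiId3d3d3d3d3d3d3d3d4iIiId3d3d3d3d3d3d3d3iIiIiId3d3d3d3d3d3"/>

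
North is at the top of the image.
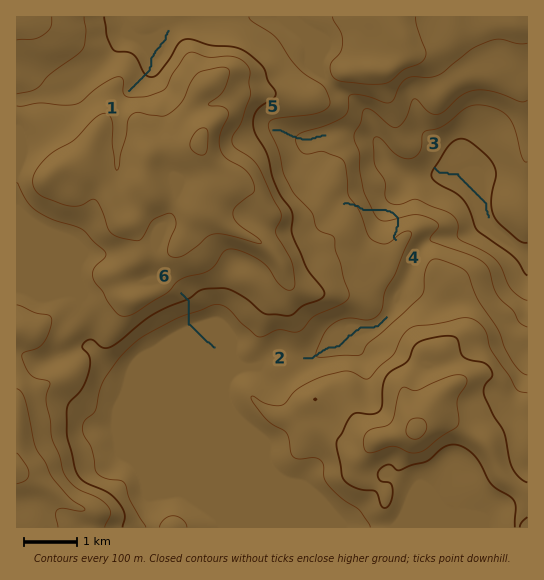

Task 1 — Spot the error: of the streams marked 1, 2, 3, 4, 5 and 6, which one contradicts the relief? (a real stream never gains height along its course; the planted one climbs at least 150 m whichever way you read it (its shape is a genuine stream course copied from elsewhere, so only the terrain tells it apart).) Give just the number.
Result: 4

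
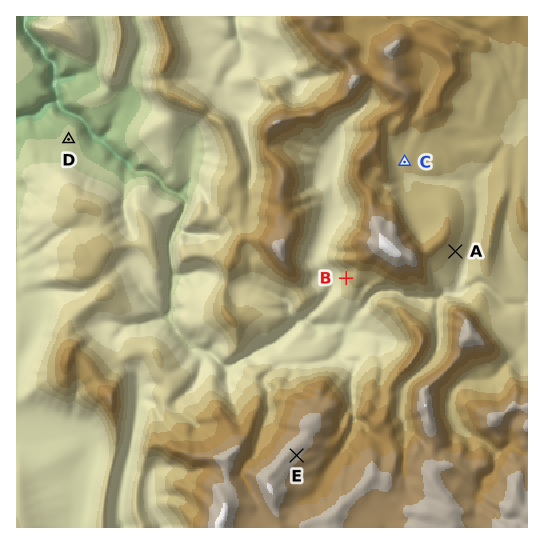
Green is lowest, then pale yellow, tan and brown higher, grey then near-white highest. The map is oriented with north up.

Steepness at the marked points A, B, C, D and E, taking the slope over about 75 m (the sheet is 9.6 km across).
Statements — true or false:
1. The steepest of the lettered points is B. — true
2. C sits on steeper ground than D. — true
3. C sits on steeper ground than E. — false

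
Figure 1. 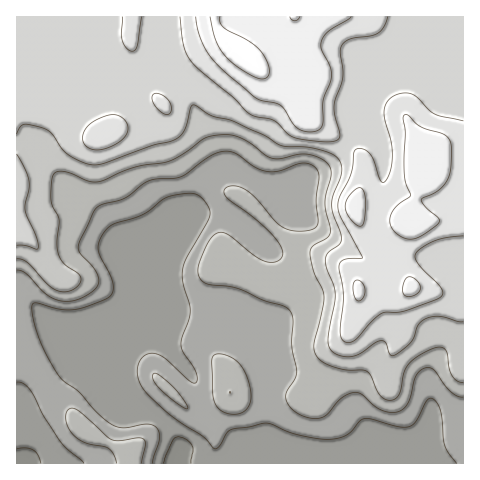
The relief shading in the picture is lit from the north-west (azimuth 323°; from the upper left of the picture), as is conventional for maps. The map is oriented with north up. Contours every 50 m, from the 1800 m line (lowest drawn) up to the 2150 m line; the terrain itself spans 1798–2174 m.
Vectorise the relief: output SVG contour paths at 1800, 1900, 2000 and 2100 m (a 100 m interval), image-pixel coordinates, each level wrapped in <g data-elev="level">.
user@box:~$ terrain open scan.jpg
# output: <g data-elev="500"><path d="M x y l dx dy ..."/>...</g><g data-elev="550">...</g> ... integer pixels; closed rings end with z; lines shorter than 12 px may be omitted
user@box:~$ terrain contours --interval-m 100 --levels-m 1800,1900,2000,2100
<g data-elev="1800"><path d="M163 463l10-23 2-3 4 0 6 2 7 6 1 6-2 12"/><path d="M17 449l9-1 7 2 5 4 3 9"/></g><g data-elev="1900"><path d="M141 463l4-18-2-6-5-1-18 3-8-1-34-29-5-3-5 2-2 4 0 7 7 13 11 8 25 7 4 5 4 9"/><path d="M227 413l11 1 8-4 4-8 1-12-5-15-7-11-10-8-12-2-4 2-1 5 1 36 5 10z"/><path d="M186 409l2 0-1-4-13-17-15-13-4-2-2 1 0 5 6 9 13 11z"/><path d="M17 270l9 3 17 19 10 6 13 3 12-2 15-8 6-8-1-6-2-6-16-18-2-5 2-7 13-28 6-7 26-8 17-13 8-4 25-3 7-2 26-19 13-5 7-1 7 2 20 14 12 5 12-1 21-8 8 1 8 4 3 7-3 24 2 22-2 6-4 3-10 1-9 0-8-3-9-6-18-21-10-9-11-6-9 1-4 3 2 6 29 22 16 15 10 13 1 10-2 3-4 3-12-1-11-6-24-20-6-2-5 0-8 6-9 19-3 12 2 9 9 5 20 2 10 3 24 11 21 6 6 5 3 8-1 27 5 26-2 7-9 13 0 6 5 10 10 7 12 3 9-1 6-4 13-15 7-4 7-2 7 2 12 11 8 5 9 2 8-1 6-4 4-5 8-28 4-4 6-2 7 2 11 15 7 8 6 3 5 1"/></g><g data-elev="2000"><path d="M17 245l9 1 10 3 2-1-2-11-11-27 0-7 4-15 0-9-4-11-8-14"/><path d="M17 134l3-7 4-3 19 4 9 5 10 15 7 7 18 9 11 1 54-19 24-7 9-9 5-22 4-3 16 10 24 6 31 15 15 9 29 2 21 6 9 6 3 10-2 10-7 17-1 8 1 11 8 19 0 7-2 4-11 8-3 6 1 8 8 18 1 8-7 44 0 7 3 6 9 6 13 0 9-3 14-11 6-1 4 2 4 11 3 2 18-14 7-17 7-6 14-3 24 6"/></g><g data-elev="2100"><path d="M357 300l3 1 2-2 3-8-2-7-6-4-3 3-1 4 1 7z"/><path d="M408 297l8-3 4-6-2-7-8-4-5 3-2 8 1 6z"/><path d="M405 238l7 1 7-2 14-9 6-6 0-4-13-10-5-8 17-9 8-9 4-11 2-19-2-11-4-5-26-10-14-12-2 1-1 3 2 15-1 40 2 10 5 12-16 13-4 7-1 6 1 6 3 4z"/><path d="M357 225l4 1 2-2 2-15 0-15-2-5-3-1-10 6-3 6-2 6 3 9z"/><path d="M196 17l2 14 5 12 6 12 9 11 38 32 6 3 15 2 4 3 12 18 5 4 6 3 7 1 8-2 3-5 1-24 8-24-1-10-9-18 1-9 7-9 22-14"/></g>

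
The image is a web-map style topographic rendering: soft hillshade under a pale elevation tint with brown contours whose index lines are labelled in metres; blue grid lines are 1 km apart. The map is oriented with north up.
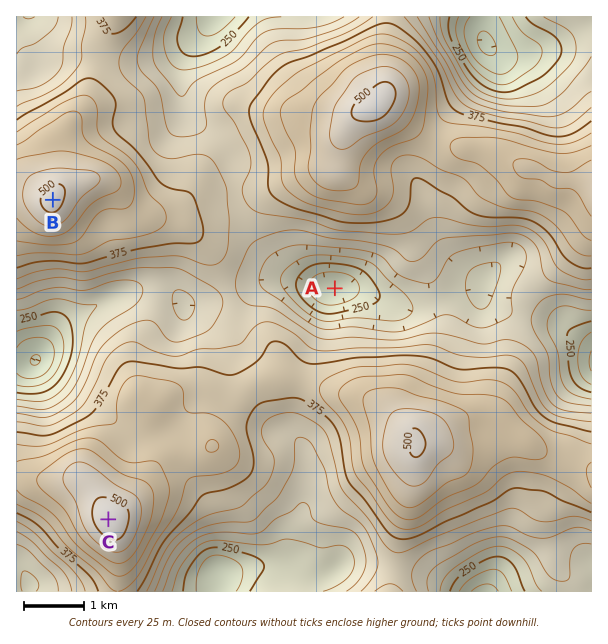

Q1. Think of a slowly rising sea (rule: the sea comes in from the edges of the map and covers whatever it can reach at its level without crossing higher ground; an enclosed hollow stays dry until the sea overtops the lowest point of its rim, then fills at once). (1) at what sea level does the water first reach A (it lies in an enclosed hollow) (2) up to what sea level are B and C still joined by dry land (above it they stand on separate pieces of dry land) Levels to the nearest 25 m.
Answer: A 300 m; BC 325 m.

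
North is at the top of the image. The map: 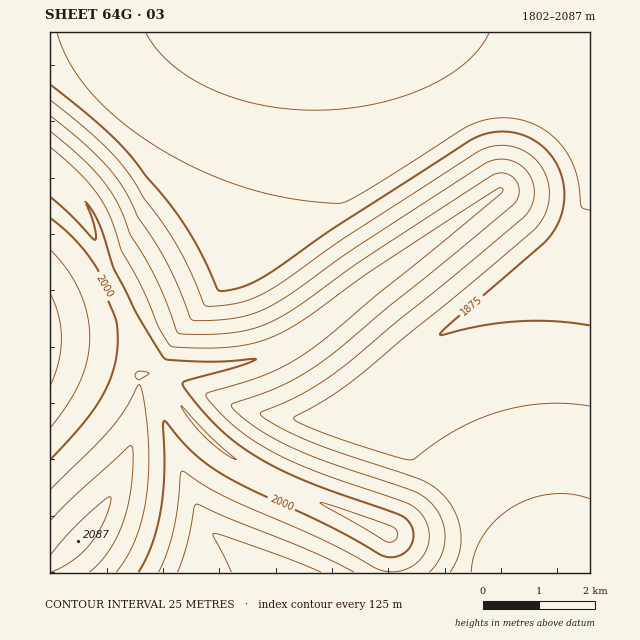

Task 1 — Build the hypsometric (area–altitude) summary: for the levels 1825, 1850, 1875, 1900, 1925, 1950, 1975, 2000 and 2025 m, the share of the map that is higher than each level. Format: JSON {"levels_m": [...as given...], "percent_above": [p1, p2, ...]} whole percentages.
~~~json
{"levels_m": [1825, 1850, 1875, 1900, 1925, 1950, 1975, 2000, 2025], "percent_above": [93, 78, 68, 55, 43, 32, 22, 12, 5]}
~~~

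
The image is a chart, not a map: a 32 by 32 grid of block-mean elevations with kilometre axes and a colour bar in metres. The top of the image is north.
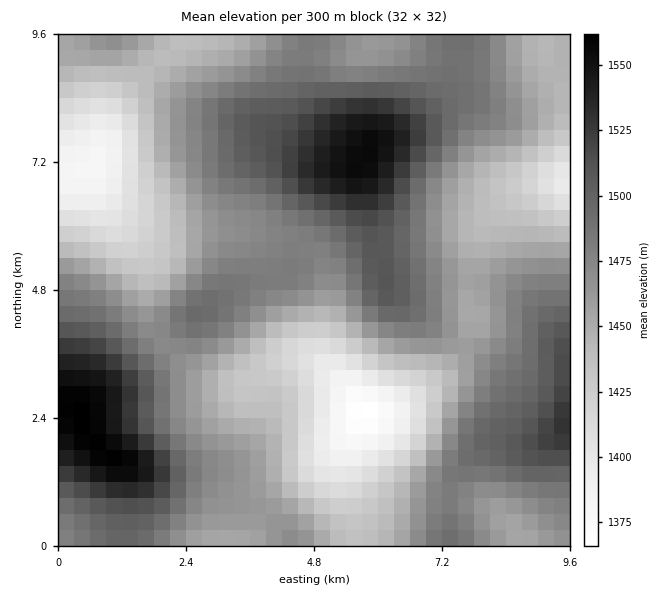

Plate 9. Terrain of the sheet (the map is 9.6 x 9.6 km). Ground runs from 1365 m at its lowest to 1560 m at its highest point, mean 1470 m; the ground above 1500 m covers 18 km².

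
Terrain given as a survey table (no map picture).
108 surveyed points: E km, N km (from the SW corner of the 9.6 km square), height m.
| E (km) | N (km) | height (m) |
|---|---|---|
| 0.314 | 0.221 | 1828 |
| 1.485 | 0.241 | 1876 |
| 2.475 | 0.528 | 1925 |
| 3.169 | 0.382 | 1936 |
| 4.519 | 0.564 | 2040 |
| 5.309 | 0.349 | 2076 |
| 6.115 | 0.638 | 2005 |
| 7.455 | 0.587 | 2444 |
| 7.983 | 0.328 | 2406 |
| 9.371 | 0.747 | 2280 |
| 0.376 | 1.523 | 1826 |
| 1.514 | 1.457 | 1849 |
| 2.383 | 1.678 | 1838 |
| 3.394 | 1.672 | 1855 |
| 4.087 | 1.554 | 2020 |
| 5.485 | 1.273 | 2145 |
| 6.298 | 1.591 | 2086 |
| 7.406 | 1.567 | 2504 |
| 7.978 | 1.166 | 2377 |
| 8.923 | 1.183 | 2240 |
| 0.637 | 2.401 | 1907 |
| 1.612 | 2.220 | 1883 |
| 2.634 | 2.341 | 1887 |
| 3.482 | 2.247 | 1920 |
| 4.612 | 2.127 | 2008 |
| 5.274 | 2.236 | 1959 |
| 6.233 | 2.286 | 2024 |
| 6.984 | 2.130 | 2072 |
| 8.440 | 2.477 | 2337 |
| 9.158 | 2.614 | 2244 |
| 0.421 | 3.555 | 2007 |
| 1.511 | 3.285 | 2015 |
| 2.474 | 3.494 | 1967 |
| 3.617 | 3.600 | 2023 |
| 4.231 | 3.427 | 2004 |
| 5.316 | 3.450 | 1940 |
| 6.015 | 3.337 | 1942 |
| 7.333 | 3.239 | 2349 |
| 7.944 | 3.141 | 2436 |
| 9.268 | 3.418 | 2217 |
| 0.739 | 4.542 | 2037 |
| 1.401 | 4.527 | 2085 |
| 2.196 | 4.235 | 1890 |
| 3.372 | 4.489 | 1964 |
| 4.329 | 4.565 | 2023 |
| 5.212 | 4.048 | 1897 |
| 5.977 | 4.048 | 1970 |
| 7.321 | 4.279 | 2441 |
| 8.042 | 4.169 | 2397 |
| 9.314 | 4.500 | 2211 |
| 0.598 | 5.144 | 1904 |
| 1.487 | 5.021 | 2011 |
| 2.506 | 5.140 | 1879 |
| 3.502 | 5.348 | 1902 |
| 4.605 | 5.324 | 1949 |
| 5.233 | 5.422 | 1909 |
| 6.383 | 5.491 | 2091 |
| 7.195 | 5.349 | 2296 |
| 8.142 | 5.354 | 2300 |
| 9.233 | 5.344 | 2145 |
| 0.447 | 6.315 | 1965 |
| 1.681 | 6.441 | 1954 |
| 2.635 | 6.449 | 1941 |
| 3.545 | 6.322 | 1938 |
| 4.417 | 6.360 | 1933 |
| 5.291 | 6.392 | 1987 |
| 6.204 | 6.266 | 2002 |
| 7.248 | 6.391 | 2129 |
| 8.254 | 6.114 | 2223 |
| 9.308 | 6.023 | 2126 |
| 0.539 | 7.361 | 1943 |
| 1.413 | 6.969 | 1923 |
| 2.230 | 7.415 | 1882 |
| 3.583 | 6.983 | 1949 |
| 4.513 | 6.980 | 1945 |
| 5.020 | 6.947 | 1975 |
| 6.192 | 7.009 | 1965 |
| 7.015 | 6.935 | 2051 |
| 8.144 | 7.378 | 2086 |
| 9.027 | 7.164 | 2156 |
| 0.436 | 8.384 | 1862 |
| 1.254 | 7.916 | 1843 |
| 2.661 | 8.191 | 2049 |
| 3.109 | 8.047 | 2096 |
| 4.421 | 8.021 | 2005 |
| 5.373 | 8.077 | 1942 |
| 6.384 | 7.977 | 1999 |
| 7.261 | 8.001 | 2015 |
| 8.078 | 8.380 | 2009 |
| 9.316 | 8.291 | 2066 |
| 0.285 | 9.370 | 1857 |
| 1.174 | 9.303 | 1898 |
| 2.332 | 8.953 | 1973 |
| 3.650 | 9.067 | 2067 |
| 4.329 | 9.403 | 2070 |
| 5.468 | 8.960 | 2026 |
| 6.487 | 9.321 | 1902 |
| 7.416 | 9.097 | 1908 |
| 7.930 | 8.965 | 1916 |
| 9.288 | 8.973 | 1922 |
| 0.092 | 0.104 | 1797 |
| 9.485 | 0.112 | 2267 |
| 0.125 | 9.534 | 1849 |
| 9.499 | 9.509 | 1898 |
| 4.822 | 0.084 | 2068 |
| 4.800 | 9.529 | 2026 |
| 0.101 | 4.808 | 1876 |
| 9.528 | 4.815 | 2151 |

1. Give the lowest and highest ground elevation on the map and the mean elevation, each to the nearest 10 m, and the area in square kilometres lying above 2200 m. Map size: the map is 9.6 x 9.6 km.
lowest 1790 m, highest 2530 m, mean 2030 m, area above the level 15.6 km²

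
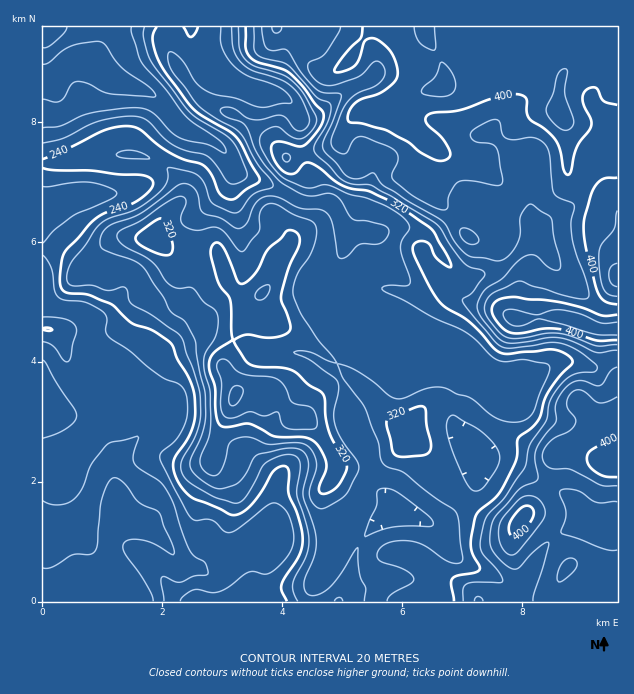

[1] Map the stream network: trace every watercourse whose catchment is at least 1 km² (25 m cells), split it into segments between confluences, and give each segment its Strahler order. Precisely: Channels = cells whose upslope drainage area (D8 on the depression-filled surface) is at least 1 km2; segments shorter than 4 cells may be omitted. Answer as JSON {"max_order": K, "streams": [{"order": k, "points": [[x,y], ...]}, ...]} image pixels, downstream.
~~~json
{"max_order": 3, "streams": [{"order": 1, "points": [[506, 585], [496, 576], [487, 571], [479, 570], [475, 567], [472, 567], [466, 564], [448, 547], [443, 538], [433, 526], [415, 526], [413, 525], [377, 525]]}, {"order": 2, "points": [[115, 537], [110, 543], [110, 552], [112, 553], [112, 559], [113, 561], [113, 580], [109, 585], [106, 585], [104, 586], [100, 586], [98, 588], [88, 588], [86, 589], [83, 589], [71, 598], [68, 598], [68, 601]]}, {"order": 1, "points": [[598, 532], [617, 532]]}, {"order": 2, "points": [[377, 525], [361, 541], [356, 550], [356, 553], [355, 555], [355, 559], [353, 561], [353, 565], [352, 567], [352, 571], [350, 573], [349, 580], [338, 601]]}, {"order": 1, "points": [[383, 519], [377, 525]]}, {"order": 1, "points": [[278, 481], [278, 486], [277, 487], [277, 519], [275, 522], [271, 522], [217, 574], [209, 574], [200, 568], [185, 567], [173, 555], [173, 553], [169, 549], [169, 547], [157, 535], [152, 534], [149, 531], [143, 528], [140, 528], [139, 526], [125, 526], [115, 537]]}, {"order": 1, "points": [[490, 442], [458, 411], [455, 405], [455, 402], [457, 400], [457, 367]]}, {"order": 2, "points": [[146, 412], [143, 418], [143, 429], [140, 435], [116, 459], [116, 462], [115, 463], [115, 537]]}, {"order": 1, "points": [[164, 403], [158, 403], [152, 406], [146, 412]]}, {"order": 1, "points": [[502, 400], [500, 400], [482, 382]]}, {"order": 1, "points": [[146, 382], [146, 387], [148, 388], [148, 409], [146, 412]]}, {"order": 2, "points": [[482, 382], [481, 382], [470, 372], [464, 369], [457, 367]]}, {"order": 2, "points": [[457, 367], [448, 363], [439, 361], [437, 360], [431, 360], [430, 358], [401, 358], [344, 301], [344, 300], [340, 295], [340, 294], [329, 282]]}, {"order": 1, "points": [[557, 363], [551, 364], [539, 375], [535, 376], [532, 379], [526, 382], [482, 382]]}, {"order": 1, "points": [[284, 352], [299, 352], [301, 354], [307, 354], [308, 355], [311, 355], [320, 360], [341, 381], [343, 387], [344, 388], [344, 396], [346, 397], [346, 436], [349, 439], [349, 441], [370, 462], [370, 465], [371, 466], [371, 480], [377, 487], [377, 525]]}, {"order": 1, "points": [[91, 336], [91, 319], [88, 319], [83, 316]]}, {"order": 2, "points": [[83, 316], [67, 309], [59, 309], [58, 307], [53, 307], [44, 303], [43, 300]]}, {"order": 1, "points": [[98, 316], [83, 316]]}, {"order": 1, "points": [[326, 286], [329, 283], [329, 282]]}, {"order": 2, "points": [[329, 282], [331, 273], [334, 267], [340, 259], [343, 253], [343, 250], [344, 249], [344, 223]]}, {"order": 1, "points": [[556, 265], [553, 262], [553, 261], [542, 250], [526, 250], [517, 255]]}, {"order": 2, "points": [[517, 255], [502, 270], [499, 271], [496, 271], [494, 273], [482, 273], [473, 277], [461, 277], [437, 252], [437, 249], [436, 247], [434, 241], [425, 232], [422, 231], [418, 231], [416, 229], [388, 229], [383, 232], [379, 232], [377, 234], [370, 234], [368, 232]]}, {"order": 2, "points": [[368, 232], [353, 232], [344, 223]]}, {"order": 3, "points": [[344, 223], [340, 219], [337, 211], [332, 210], [329, 207], [320, 202], [304, 202], [302, 201], [299, 201], [293, 198], [290, 195], [266, 183], [263, 183], [262, 181], [259, 181], [257, 180], [245, 177], [239, 172], [238, 172], [233, 168]]}, {"order": 2, "points": [[526, 217], [524, 220], [524, 238], [520, 247], [520, 250], [517, 255]]}, {"order": 1, "points": [[497, 214], [503, 216], [505, 217], [526, 217]]}, {"order": 1, "points": [[236, 208], [236, 205], [235, 204], [235, 171], [233, 168]]}, {"order": 1, "points": [[101, 193], [92, 193], [91, 195], [77, 195], [76, 196], [71, 196], [70, 198], [62, 199], [49, 207], [43, 207], [43, 208]]}, {"order": 1, "points": [[232, 177], [232, 165]]}, {"order": 1, "points": [[373, 174], [373, 181], [371, 183], [371, 190], [370, 192], [370, 231], [368, 232]]}, {"order": 3, "points": [[232, 165], [226, 153], [215, 142], [205, 136], [202, 136], [184, 127], [170, 114], [170, 112], [164, 106], [164, 105], [154, 94], [148, 91], [136, 88], [124, 82], [121, 82], [100, 67], [97, 67], [91, 64], [83, 64], [82, 63], [68, 63], [65, 64], [49, 81], [43, 81]]}, {"order": 1, "points": [[488, 138], [497, 139], [523, 165], [523, 168], [526, 174], [526, 178], [527, 180], [527, 184], [529, 186], [529, 208], [530, 210], [530, 211], [526, 216], [526, 217]]}, {"order": 1, "points": [[374, 75], [367, 82], [364, 82], [356, 87], [353, 87], [343, 94], [341, 94], [320, 115], [299, 115], [296, 109], [284, 97], [281, 97], [280, 96], [272, 96], [271, 94], [256, 94], [247, 90], [241, 85], [238, 85], [236, 84], [224, 81], [221, 78], [215, 75], [203, 63], [203, 61], [194, 49], [193, 43], [191, 42], [191, 27]]}, {"order": 1, "points": [[521, 52], [533, 52], [539, 49], [559, 30], [574, 27]]}]}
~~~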